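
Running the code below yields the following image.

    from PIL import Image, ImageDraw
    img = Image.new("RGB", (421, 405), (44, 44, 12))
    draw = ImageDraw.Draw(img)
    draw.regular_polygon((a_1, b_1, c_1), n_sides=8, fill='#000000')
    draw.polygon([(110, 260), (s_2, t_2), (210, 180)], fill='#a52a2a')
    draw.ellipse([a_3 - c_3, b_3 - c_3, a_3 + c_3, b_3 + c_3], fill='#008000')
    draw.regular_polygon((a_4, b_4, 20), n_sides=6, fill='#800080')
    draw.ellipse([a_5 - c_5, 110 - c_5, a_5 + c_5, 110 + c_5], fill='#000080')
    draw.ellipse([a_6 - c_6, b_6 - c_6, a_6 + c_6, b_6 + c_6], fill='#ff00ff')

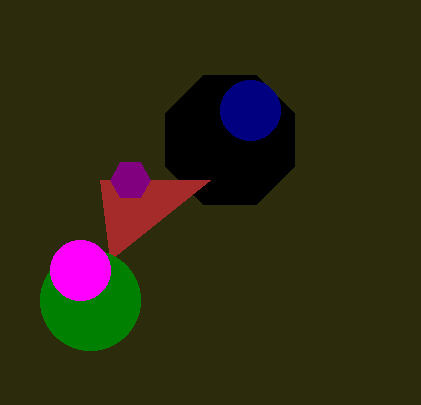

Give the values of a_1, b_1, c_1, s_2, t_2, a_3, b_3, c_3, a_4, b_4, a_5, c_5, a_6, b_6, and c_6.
a_1 = 230; b_1 = 140; c_1 = 70; s_2 = 100; t_2 = 180; a_3 = 90; b_3 = 300; c_3 = 50; a_4 = 130; b_4 = 180; a_5 = 250; c_5 = 30; a_6 = 80; b_6 = 270; c_6 = 30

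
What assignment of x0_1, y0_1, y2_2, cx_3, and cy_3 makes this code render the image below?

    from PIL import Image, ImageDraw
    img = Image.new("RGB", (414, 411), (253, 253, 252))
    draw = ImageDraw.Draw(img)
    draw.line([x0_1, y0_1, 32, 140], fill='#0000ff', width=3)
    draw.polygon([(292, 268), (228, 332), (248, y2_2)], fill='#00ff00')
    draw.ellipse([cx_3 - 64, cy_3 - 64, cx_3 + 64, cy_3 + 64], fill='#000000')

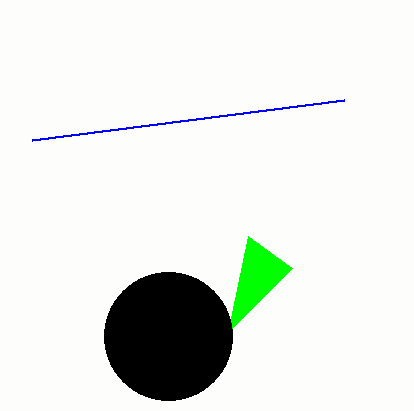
x0_1 = 344; y0_1 = 100; y2_2 = 236; cx_3 = 168; cy_3 = 336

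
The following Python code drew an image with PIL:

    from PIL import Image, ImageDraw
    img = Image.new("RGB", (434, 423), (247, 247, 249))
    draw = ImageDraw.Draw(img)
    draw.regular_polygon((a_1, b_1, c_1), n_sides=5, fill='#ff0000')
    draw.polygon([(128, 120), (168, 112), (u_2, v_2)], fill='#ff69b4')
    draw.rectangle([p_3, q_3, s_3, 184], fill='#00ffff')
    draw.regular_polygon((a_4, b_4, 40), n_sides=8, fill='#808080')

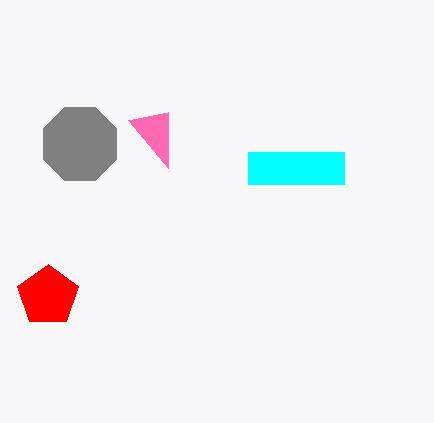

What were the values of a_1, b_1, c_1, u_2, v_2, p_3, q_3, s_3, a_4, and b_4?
a_1 = 48; b_1 = 296; c_1 = 32; u_2 = 168; v_2 = 168; p_3 = 248; q_3 = 152; s_3 = 344; a_4 = 80; b_4 = 144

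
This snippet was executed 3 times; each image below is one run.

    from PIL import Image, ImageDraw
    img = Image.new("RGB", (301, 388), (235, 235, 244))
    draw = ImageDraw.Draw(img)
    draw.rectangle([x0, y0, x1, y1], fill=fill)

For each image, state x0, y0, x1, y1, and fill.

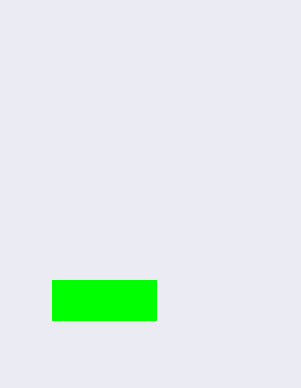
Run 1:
x0 = 52, y0 = 280, x1 = 156, y1 = 320, fill = 'lime'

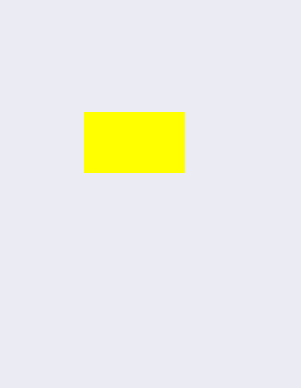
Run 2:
x0 = 84, y0 = 112, x1 = 184, y1 = 172, fill = 'yellow'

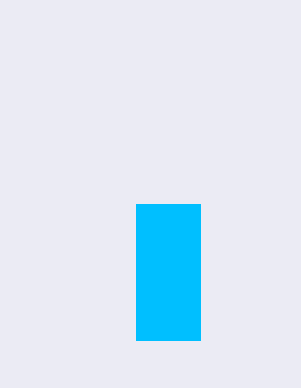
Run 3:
x0 = 136
y0 = 204
x1 = 200
y1 = 340
fill = 'deepskyblue'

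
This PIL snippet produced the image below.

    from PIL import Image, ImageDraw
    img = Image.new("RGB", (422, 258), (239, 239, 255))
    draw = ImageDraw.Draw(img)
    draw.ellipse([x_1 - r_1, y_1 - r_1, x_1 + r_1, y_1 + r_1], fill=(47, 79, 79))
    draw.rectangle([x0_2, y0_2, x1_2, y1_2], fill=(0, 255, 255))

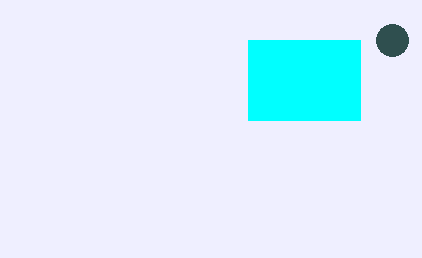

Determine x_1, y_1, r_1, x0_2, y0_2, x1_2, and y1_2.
x_1 = 392
y_1 = 40
r_1 = 16
x0_2 = 248
y0_2 = 40
x1_2 = 360
y1_2 = 120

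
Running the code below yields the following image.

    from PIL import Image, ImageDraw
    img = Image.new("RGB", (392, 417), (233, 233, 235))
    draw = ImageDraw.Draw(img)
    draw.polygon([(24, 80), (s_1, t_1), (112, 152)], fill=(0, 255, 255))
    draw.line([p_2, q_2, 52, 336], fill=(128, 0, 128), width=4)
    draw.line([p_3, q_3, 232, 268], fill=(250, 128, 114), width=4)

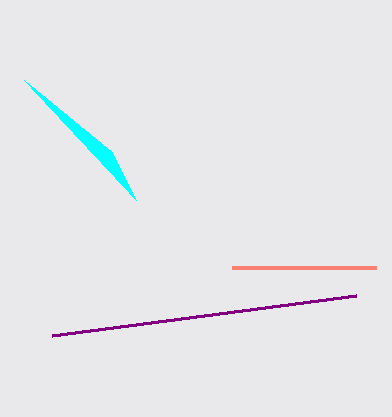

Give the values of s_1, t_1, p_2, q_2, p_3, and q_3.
s_1 = 136, t_1 = 200, p_2 = 356, q_2 = 296, p_3 = 376, q_3 = 268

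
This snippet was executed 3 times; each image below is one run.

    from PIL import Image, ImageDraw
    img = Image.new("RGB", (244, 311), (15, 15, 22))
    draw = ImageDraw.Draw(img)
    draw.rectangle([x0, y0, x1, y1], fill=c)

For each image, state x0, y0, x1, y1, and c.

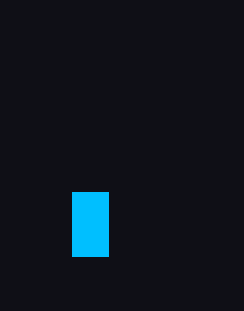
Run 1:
x0 = 72, y0 = 192, x1 = 108, y1 = 256, c = 'deepskyblue'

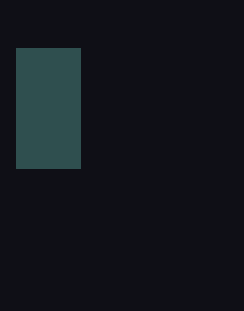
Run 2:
x0 = 16; y0 = 48; x1 = 80; y1 = 168; c = 'darkslategray'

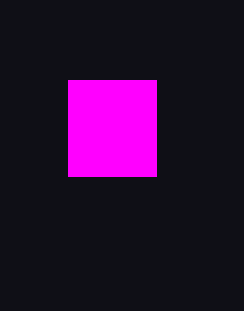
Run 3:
x0 = 68, y0 = 80, x1 = 156, y1 = 176, c = 'magenta'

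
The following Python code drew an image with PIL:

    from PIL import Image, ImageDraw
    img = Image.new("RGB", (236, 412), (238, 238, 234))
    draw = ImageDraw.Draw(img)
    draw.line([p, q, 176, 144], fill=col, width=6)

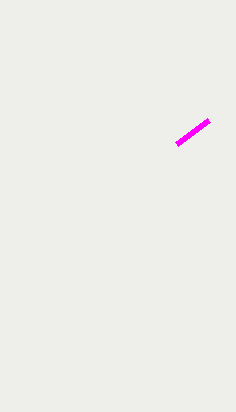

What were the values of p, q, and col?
p = 208
q = 120
col = 'magenta'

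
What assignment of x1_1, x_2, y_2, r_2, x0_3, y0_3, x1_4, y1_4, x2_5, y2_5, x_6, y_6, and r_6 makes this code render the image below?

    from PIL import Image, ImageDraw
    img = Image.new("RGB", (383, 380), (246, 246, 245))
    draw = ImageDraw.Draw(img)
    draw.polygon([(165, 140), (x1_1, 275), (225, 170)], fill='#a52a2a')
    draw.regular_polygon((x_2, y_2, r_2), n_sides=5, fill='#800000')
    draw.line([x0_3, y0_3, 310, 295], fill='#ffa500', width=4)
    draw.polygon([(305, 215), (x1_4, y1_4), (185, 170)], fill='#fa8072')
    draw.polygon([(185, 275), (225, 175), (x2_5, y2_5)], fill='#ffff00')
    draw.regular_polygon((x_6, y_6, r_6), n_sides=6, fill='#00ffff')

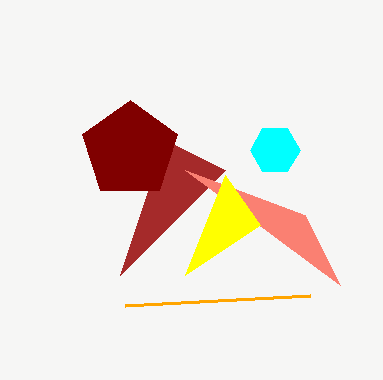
x1_1 = 120; x_2 = 130; y_2 = 150; r_2 = 50; x0_3 = 125; y0_3 = 305; x1_4 = 340; y1_4 = 285; x2_5 = 260; y2_5 = 225; x_6 = 275; y_6 = 150; r_6 = 25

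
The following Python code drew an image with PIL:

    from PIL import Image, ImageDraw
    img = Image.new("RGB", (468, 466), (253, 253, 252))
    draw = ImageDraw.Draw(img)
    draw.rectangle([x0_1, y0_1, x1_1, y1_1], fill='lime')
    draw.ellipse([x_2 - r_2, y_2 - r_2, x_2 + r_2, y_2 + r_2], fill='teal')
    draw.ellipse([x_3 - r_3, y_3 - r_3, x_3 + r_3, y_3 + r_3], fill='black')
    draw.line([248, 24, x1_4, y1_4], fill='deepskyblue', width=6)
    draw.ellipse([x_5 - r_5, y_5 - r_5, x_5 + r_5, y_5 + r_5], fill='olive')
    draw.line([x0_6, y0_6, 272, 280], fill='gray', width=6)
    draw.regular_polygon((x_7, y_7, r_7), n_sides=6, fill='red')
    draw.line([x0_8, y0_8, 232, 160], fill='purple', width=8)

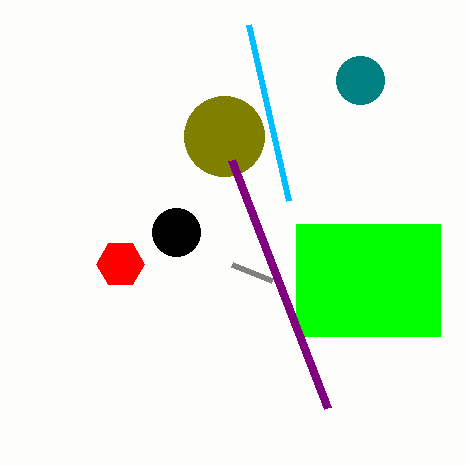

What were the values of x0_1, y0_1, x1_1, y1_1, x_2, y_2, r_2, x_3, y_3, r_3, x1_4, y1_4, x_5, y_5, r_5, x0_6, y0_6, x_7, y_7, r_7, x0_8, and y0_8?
x0_1 = 296, y0_1 = 224, x1_1 = 440, y1_1 = 336, x_2 = 360, y_2 = 80, r_2 = 24, x_3 = 176, y_3 = 232, r_3 = 24, x1_4 = 288, y1_4 = 200, x_5 = 224, y_5 = 136, r_5 = 40, x0_6 = 232, y0_6 = 264, x_7 = 120, y_7 = 264, r_7 = 24, x0_8 = 328, y0_8 = 408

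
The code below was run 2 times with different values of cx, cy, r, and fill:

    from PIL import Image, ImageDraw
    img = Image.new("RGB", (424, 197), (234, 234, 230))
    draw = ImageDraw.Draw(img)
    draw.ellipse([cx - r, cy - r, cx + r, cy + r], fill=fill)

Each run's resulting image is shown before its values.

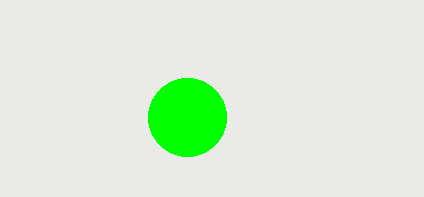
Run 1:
cx = 187, cy = 117, r = 39, fill = 'lime'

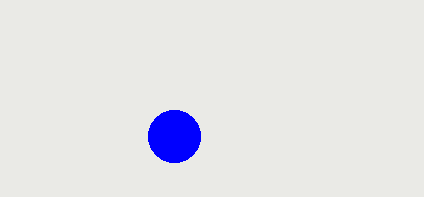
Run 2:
cx = 174; cy = 136; r = 26; fill = 'blue'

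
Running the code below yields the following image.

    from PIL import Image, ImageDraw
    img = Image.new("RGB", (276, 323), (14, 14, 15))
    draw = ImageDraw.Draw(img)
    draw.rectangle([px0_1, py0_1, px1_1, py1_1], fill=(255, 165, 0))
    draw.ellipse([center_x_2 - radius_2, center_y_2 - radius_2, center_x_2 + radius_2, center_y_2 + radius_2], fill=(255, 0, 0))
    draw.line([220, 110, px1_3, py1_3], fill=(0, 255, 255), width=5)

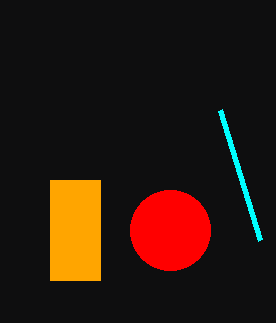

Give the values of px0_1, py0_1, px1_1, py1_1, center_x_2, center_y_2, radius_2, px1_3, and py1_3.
px0_1 = 50, py0_1 = 180, px1_1 = 100, py1_1 = 280, center_x_2 = 170, center_y_2 = 230, radius_2 = 40, px1_3 = 260, py1_3 = 240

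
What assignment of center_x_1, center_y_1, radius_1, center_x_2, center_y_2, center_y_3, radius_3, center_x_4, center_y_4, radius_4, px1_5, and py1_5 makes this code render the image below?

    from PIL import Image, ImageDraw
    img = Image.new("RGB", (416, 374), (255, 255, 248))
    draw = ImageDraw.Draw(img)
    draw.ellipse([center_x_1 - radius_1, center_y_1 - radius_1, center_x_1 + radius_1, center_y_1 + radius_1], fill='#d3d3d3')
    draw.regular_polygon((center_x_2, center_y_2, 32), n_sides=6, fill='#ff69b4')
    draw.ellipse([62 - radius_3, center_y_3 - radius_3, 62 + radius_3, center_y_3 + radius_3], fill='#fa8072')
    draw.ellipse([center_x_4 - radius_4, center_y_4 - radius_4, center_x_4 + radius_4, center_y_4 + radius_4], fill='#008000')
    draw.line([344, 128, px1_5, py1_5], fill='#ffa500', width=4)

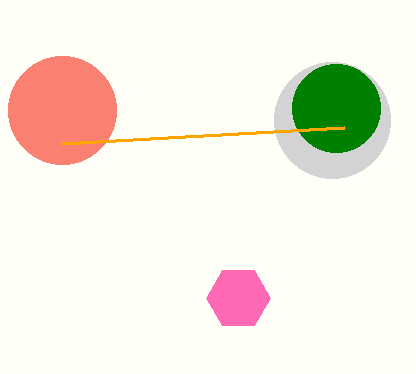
center_x_1 = 332
center_y_1 = 120
radius_1 = 58
center_x_2 = 238
center_y_2 = 298
center_y_3 = 110
radius_3 = 54
center_x_4 = 336
center_y_4 = 108
radius_4 = 44
px1_5 = 62
py1_5 = 144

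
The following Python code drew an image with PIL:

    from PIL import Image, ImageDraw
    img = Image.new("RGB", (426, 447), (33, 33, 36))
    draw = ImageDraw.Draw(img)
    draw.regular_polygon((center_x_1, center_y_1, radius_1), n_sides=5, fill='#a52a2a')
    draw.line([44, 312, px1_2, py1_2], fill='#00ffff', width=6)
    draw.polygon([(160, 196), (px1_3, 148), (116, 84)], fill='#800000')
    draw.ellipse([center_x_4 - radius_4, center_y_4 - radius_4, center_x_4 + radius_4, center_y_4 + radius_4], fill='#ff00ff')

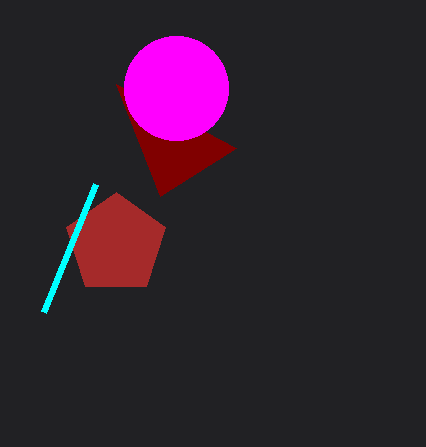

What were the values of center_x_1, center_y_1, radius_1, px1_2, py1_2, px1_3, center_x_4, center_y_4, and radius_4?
center_x_1 = 116; center_y_1 = 244; radius_1 = 52; px1_2 = 96; py1_2 = 184; px1_3 = 236; center_x_4 = 176; center_y_4 = 88; radius_4 = 52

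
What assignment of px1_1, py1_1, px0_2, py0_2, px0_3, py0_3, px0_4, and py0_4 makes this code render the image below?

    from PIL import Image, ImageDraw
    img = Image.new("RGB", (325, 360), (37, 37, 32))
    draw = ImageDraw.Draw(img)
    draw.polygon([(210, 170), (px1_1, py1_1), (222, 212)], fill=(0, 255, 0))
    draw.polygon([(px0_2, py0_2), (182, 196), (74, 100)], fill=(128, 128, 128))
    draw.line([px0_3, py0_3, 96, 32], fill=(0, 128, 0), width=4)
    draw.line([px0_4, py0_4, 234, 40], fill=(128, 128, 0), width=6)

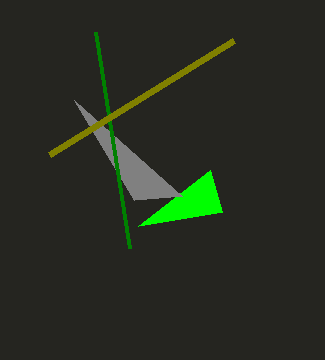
px1_1 = 138
py1_1 = 226
px0_2 = 134
py0_2 = 200
px0_3 = 130
py0_3 = 248
px0_4 = 50
py0_4 = 154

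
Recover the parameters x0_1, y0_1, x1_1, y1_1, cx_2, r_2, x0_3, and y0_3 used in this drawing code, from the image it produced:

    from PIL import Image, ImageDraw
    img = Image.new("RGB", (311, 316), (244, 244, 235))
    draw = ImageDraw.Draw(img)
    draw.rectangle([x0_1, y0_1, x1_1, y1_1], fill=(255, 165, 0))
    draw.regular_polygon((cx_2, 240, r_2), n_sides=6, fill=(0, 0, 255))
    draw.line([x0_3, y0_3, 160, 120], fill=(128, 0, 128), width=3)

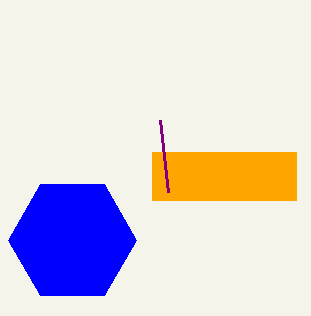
x0_1 = 152
y0_1 = 152
x1_1 = 296
y1_1 = 200
cx_2 = 72
r_2 = 64
x0_3 = 168
y0_3 = 192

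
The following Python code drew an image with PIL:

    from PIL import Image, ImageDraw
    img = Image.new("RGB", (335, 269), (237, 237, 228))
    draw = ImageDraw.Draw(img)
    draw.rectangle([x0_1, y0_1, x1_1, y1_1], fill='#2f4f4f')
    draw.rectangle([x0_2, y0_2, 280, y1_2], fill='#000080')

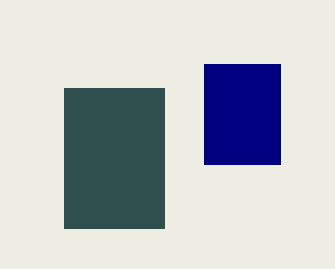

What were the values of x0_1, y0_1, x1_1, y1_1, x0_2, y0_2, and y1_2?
x0_1 = 64; y0_1 = 88; x1_1 = 164; y1_1 = 228; x0_2 = 204; y0_2 = 64; y1_2 = 164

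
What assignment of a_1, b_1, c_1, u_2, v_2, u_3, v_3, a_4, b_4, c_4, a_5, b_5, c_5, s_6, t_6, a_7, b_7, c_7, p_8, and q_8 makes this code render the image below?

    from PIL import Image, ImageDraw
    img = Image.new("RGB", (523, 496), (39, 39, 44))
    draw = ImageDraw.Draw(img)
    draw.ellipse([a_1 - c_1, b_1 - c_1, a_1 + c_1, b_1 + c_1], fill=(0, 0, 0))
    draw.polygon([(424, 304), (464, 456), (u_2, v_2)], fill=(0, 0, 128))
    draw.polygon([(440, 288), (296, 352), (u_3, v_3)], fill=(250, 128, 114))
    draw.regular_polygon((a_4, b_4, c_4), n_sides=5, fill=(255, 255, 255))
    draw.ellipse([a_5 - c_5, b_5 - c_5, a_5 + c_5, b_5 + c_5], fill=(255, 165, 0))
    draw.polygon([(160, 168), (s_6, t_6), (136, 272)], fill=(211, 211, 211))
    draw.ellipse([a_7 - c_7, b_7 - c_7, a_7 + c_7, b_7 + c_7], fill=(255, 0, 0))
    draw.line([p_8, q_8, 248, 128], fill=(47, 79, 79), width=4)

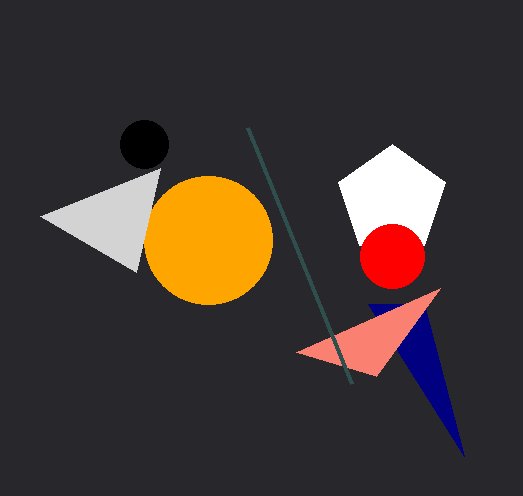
a_1 = 144, b_1 = 144, c_1 = 24, u_2 = 368, v_2 = 304, u_3 = 376, v_3 = 376, a_4 = 392, b_4 = 200, c_4 = 56, a_5 = 208, b_5 = 240, c_5 = 64, s_6 = 40, t_6 = 216, a_7 = 392, b_7 = 256, c_7 = 32, p_8 = 352, q_8 = 384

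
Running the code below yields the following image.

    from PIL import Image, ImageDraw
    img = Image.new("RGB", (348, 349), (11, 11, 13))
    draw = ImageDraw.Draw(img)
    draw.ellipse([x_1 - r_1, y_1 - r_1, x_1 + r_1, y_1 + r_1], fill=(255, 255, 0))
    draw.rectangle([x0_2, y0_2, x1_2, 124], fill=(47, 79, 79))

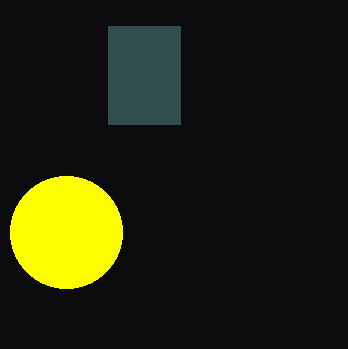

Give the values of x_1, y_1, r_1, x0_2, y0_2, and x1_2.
x_1 = 66; y_1 = 232; r_1 = 56; x0_2 = 108; y0_2 = 26; x1_2 = 180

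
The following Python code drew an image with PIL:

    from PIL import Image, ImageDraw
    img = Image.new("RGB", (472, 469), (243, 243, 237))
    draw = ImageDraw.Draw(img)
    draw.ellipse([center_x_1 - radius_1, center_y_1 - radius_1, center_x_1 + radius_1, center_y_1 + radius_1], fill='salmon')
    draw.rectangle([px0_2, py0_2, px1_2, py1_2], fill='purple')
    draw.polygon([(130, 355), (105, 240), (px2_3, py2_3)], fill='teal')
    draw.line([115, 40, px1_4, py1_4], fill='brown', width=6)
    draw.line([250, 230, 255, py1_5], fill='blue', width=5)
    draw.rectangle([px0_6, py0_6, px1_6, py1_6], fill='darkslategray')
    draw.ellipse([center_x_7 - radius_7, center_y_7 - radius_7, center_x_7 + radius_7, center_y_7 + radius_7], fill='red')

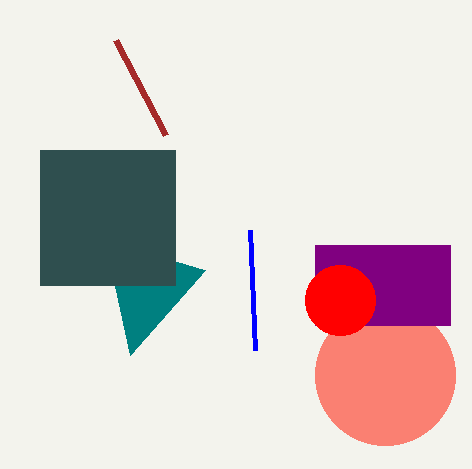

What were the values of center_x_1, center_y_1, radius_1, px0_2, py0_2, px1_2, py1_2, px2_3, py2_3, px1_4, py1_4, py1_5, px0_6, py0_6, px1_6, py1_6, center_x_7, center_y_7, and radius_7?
center_x_1 = 385, center_y_1 = 375, radius_1 = 70, px0_2 = 315, py0_2 = 245, px1_2 = 450, py1_2 = 325, px2_3 = 205, py2_3 = 270, px1_4 = 165, py1_4 = 135, py1_5 = 350, px0_6 = 40, py0_6 = 150, px1_6 = 175, py1_6 = 285, center_x_7 = 340, center_y_7 = 300, radius_7 = 35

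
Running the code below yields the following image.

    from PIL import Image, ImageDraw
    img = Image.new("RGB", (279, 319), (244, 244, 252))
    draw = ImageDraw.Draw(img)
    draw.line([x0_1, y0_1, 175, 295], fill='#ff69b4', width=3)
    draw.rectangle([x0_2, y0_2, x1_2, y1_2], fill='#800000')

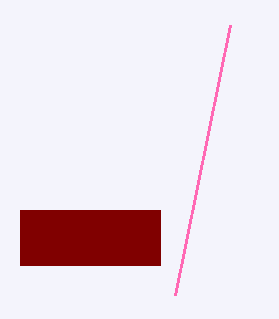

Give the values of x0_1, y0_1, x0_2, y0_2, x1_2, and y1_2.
x0_1 = 230
y0_1 = 25
x0_2 = 20
y0_2 = 210
x1_2 = 160
y1_2 = 265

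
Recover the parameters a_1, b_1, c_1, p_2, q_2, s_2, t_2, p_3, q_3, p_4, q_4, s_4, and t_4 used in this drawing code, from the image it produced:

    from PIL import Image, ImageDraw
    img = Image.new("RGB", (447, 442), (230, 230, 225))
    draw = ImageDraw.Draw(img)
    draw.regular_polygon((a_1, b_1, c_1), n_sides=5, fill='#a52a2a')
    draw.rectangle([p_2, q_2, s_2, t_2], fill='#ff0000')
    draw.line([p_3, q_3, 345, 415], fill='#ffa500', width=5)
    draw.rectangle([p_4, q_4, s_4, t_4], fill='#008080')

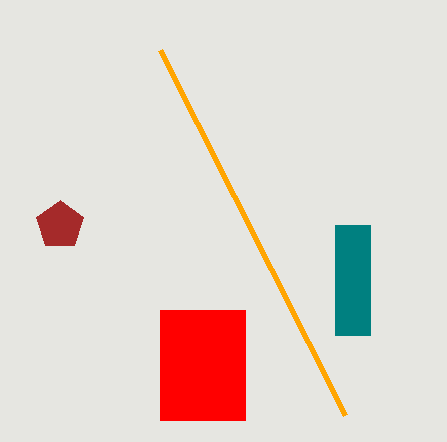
a_1 = 60
b_1 = 225
c_1 = 25
p_2 = 160
q_2 = 310
s_2 = 245
t_2 = 420
p_3 = 160
q_3 = 50
p_4 = 335
q_4 = 225
s_4 = 370
t_4 = 335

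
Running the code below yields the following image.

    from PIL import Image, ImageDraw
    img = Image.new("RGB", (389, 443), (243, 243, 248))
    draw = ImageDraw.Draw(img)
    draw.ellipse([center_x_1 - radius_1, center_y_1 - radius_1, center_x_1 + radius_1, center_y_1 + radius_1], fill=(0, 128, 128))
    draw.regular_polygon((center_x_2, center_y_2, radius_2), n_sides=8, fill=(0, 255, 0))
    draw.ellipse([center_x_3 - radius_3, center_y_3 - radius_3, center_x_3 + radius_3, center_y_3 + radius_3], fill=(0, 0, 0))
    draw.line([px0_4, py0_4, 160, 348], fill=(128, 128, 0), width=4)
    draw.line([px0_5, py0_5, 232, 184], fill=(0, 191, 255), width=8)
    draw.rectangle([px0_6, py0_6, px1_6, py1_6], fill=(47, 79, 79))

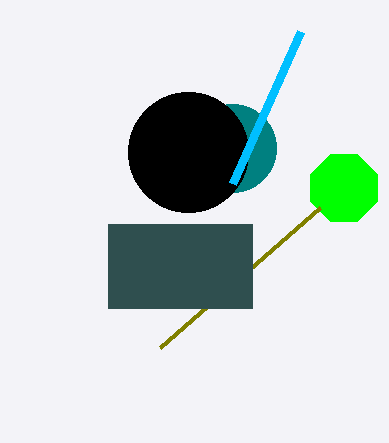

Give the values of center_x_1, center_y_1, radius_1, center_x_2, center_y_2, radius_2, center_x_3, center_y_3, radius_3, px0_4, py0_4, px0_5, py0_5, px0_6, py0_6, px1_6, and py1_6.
center_x_1 = 232
center_y_1 = 148
radius_1 = 44
center_x_2 = 344
center_y_2 = 188
radius_2 = 36
center_x_3 = 188
center_y_3 = 152
radius_3 = 60
px0_4 = 320
py0_4 = 208
px0_5 = 300
py0_5 = 32
px0_6 = 108
py0_6 = 224
px1_6 = 252
py1_6 = 308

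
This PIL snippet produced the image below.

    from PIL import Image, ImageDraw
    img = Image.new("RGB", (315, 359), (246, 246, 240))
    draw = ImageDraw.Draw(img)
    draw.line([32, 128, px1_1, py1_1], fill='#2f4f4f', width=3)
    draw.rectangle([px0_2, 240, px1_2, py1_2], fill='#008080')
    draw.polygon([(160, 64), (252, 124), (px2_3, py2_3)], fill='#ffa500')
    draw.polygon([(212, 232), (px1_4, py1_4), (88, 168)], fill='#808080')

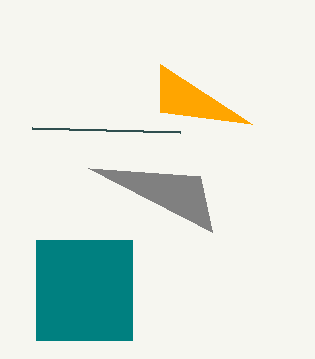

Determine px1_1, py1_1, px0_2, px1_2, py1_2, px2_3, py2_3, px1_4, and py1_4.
px1_1 = 180; py1_1 = 132; px0_2 = 36; px1_2 = 132; py1_2 = 340; px2_3 = 160; py2_3 = 112; px1_4 = 200; py1_4 = 176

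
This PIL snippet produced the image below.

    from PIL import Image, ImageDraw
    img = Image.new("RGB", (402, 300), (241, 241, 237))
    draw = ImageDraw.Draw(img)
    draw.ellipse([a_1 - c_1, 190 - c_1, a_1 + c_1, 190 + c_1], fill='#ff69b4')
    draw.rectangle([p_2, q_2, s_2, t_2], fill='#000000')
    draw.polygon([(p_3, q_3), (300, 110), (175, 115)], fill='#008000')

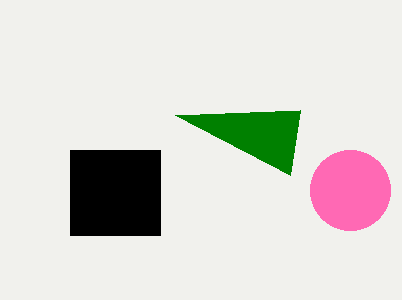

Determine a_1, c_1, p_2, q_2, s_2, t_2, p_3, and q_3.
a_1 = 350
c_1 = 40
p_2 = 70
q_2 = 150
s_2 = 160
t_2 = 235
p_3 = 290
q_3 = 175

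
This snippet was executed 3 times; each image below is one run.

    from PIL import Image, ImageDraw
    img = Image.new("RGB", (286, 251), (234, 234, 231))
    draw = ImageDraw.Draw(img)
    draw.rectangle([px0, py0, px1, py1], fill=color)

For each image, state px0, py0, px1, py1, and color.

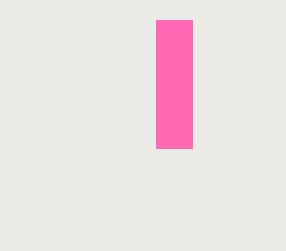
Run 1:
px0 = 156, py0 = 20, px1 = 192, py1 = 148, color = 'hotpink'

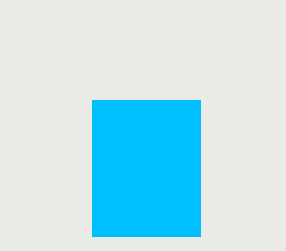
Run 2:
px0 = 92; py0 = 100; px1 = 200; py1 = 236; color = 'deepskyblue'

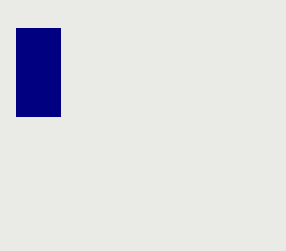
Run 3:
px0 = 16; py0 = 28; px1 = 60; py1 = 116; color = 'navy'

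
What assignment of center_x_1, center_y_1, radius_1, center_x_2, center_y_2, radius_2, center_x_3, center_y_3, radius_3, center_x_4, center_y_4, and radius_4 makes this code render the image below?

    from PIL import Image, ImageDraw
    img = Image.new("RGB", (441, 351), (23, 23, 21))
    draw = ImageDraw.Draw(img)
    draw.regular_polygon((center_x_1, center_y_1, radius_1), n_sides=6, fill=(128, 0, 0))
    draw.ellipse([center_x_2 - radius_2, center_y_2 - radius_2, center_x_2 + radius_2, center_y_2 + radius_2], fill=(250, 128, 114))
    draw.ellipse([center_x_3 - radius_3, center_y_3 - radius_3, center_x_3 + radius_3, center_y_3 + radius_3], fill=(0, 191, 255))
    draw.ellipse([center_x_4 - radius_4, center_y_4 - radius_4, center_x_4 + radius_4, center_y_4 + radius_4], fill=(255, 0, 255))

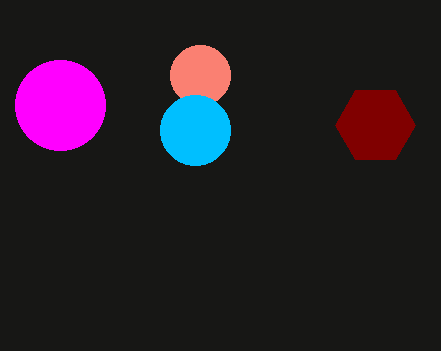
center_x_1 = 375, center_y_1 = 125, radius_1 = 40, center_x_2 = 200, center_y_2 = 75, radius_2 = 30, center_x_3 = 195, center_y_3 = 130, radius_3 = 35, center_x_4 = 60, center_y_4 = 105, radius_4 = 45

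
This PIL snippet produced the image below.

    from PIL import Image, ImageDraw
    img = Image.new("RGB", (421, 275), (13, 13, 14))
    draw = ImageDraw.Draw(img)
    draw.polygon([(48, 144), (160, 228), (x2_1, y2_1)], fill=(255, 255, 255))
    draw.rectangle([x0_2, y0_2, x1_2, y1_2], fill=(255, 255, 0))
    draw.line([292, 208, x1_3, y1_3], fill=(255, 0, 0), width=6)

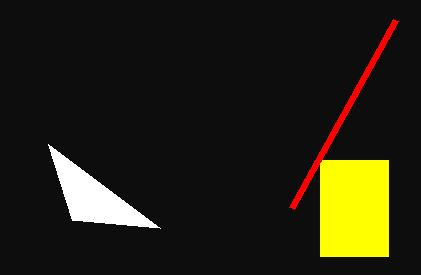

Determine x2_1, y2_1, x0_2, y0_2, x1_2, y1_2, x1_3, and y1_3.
x2_1 = 72, y2_1 = 220, x0_2 = 320, y0_2 = 160, x1_2 = 388, y1_2 = 256, x1_3 = 396, y1_3 = 20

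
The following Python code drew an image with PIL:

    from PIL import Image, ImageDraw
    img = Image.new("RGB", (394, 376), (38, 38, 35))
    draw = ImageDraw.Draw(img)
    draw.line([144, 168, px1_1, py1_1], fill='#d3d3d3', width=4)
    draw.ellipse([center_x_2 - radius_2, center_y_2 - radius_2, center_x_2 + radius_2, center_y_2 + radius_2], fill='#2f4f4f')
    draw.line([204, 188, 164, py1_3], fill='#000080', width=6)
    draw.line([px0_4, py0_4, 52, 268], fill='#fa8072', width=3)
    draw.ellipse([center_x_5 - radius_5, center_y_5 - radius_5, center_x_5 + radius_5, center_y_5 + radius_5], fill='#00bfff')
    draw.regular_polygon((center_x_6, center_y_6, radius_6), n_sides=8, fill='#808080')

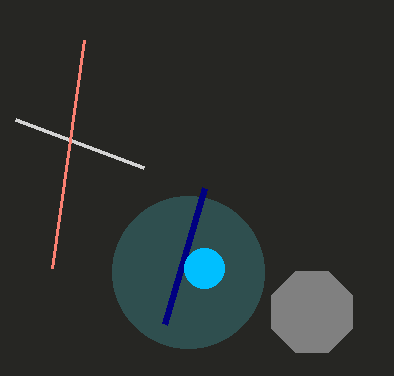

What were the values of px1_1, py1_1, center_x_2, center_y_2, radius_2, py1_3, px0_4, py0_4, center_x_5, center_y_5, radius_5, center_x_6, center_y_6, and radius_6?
px1_1 = 16
py1_1 = 120
center_x_2 = 188
center_y_2 = 272
radius_2 = 76
py1_3 = 324
px0_4 = 84
py0_4 = 40
center_x_5 = 204
center_y_5 = 268
radius_5 = 20
center_x_6 = 312
center_y_6 = 312
radius_6 = 44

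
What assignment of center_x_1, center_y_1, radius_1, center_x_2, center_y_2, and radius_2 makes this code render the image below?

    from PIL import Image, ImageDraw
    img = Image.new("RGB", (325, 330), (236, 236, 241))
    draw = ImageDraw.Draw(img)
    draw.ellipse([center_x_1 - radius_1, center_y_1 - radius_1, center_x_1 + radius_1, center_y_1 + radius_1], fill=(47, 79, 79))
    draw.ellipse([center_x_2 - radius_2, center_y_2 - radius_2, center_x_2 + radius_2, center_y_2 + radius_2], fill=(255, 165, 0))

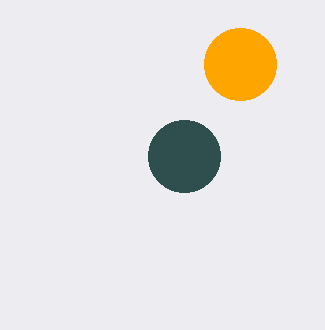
center_x_1 = 184; center_y_1 = 156; radius_1 = 36; center_x_2 = 240; center_y_2 = 64; radius_2 = 36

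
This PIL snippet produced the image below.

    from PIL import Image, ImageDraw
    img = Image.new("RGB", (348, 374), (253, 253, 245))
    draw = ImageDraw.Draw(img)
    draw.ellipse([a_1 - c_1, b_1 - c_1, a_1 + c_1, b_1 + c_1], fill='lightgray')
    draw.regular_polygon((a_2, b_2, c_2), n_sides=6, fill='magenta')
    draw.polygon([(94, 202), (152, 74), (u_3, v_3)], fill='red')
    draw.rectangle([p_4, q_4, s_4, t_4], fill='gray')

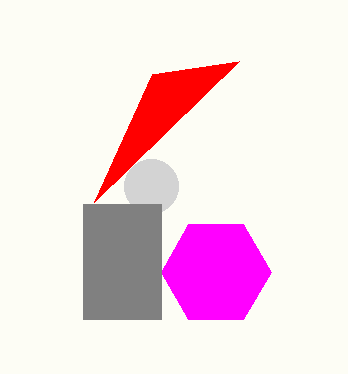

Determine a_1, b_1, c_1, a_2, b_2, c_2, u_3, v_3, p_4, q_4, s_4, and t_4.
a_1 = 151, b_1 = 186, c_1 = 27, a_2 = 216, b_2 = 272, c_2 = 55, u_3 = 239, v_3 = 61, p_4 = 83, q_4 = 204, s_4 = 161, t_4 = 319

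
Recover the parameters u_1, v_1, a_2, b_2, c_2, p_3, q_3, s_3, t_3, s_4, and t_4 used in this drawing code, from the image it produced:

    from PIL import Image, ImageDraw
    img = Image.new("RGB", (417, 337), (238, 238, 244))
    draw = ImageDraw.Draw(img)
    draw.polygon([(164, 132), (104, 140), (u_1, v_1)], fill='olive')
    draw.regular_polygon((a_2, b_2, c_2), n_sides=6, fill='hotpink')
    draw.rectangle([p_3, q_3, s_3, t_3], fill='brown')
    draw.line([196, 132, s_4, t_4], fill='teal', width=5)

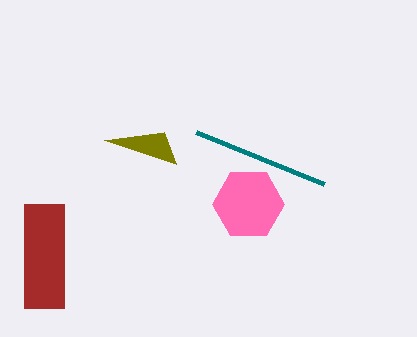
u_1 = 176, v_1 = 164, a_2 = 248, b_2 = 204, c_2 = 36, p_3 = 24, q_3 = 204, s_3 = 64, t_3 = 308, s_4 = 324, t_4 = 184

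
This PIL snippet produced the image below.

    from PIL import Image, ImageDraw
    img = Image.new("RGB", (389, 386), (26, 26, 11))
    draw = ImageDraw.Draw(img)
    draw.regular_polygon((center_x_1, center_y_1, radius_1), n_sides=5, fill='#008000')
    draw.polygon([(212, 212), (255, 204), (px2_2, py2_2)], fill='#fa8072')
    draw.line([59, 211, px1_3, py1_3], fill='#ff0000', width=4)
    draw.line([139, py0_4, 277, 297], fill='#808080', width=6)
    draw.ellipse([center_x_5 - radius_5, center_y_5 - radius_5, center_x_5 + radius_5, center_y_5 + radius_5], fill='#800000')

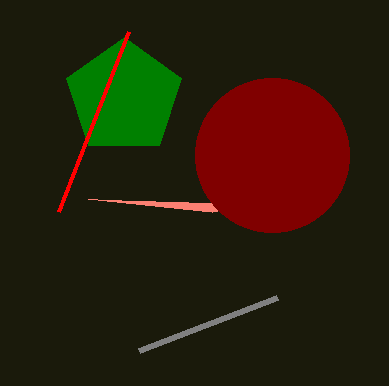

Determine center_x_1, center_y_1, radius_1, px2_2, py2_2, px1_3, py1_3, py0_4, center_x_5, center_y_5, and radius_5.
center_x_1 = 124; center_y_1 = 97; radius_1 = 60; px2_2 = 88; py2_2 = 199; px1_3 = 129; py1_3 = 31; py0_4 = 350; center_x_5 = 272; center_y_5 = 155; radius_5 = 77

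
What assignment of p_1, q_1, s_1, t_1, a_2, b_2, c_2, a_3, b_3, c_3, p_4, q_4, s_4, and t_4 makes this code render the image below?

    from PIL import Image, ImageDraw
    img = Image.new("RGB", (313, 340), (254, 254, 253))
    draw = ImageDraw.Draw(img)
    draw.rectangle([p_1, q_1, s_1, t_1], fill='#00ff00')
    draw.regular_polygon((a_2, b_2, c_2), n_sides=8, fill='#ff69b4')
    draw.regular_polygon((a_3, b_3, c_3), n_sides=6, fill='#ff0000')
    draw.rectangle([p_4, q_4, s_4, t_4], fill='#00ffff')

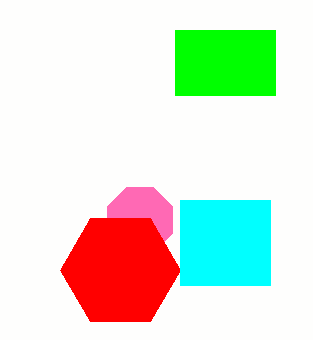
p_1 = 175; q_1 = 30; s_1 = 275; t_1 = 95; a_2 = 140; b_2 = 220; c_2 = 35; a_3 = 120; b_3 = 270; c_3 = 60; p_4 = 180; q_4 = 200; s_4 = 270; t_4 = 285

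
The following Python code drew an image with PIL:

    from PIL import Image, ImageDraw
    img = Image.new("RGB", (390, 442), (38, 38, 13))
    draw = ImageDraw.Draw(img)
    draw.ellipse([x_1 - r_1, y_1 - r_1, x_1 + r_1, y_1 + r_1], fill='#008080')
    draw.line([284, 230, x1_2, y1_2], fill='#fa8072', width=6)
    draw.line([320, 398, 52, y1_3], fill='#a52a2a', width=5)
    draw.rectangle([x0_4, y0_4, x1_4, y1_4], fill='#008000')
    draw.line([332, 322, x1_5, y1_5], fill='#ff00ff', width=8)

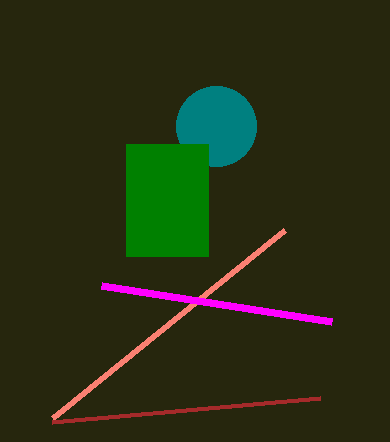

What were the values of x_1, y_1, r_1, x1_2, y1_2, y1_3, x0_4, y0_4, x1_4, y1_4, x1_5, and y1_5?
x_1 = 216
y_1 = 126
r_1 = 40
x1_2 = 52
y1_2 = 418
y1_3 = 422
x0_4 = 126
y0_4 = 144
x1_4 = 208
y1_4 = 256
x1_5 = 102
y1_5 = 286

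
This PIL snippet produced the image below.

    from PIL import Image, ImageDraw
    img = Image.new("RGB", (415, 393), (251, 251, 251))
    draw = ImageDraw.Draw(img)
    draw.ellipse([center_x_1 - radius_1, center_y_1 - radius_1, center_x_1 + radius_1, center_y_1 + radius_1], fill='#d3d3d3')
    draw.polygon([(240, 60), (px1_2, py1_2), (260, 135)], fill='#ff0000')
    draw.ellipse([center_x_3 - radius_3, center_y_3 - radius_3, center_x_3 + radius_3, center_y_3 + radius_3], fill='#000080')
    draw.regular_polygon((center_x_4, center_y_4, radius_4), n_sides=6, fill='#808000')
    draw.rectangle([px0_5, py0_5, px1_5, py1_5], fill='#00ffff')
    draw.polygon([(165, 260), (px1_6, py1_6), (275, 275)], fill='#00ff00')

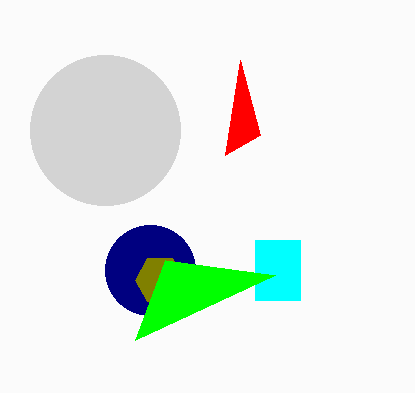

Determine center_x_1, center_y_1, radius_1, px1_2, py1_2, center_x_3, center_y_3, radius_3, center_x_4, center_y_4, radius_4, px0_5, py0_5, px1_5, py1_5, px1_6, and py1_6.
center_x_1 = 105
center_y_1 = 130
radius_1 = 75
px1_2 = 225
py1_2 = 155
center_x_3 = 150
center_y_3 = 270
radius_3 = 45
center_x_4 = 160
center_y_4 = 280
radius_4 = 25
px0_5 = 255
py0_5 = 240
px1_5 = 300
py1_5 = 300
px1_6 = 135
py1_6 = 340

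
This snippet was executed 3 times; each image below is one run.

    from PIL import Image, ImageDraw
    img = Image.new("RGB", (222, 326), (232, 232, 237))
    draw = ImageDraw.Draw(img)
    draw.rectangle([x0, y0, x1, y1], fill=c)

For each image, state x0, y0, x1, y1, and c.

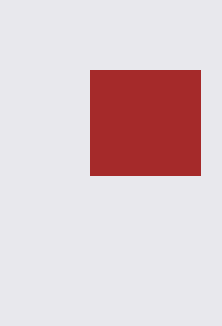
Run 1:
x0 = 90
y0 = 70
x1 = 200
y1 = 175
c = 'brown'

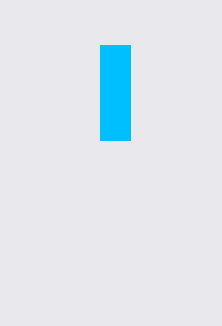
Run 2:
x0 = 100; y0 = 45; x1 = 130; y1 = 140; c = 'deepskyblue'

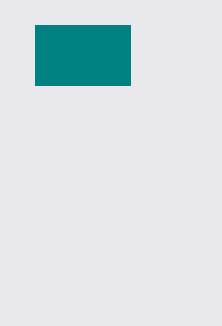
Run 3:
x0 = 35, y0 = 25, x1 = 130, y1 = 85, c = 'teal'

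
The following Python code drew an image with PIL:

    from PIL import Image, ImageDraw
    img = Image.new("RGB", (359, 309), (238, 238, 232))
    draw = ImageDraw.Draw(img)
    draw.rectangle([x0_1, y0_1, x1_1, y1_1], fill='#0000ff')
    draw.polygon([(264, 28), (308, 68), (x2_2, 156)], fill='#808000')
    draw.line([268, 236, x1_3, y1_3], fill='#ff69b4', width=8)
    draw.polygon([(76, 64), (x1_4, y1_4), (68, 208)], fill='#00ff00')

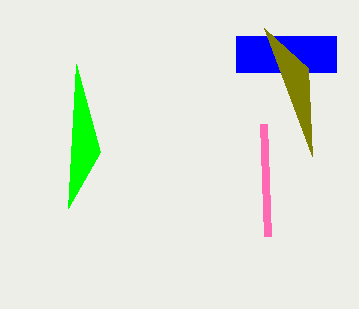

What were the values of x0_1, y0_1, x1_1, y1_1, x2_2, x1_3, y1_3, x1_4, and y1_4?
x0_1 = 236; y0_1 = 36; x1_1 = 336; y1_1 = 72; x2_2 = 312; x1_3 = 264; y1_3 = 124; x1_4 = 100; y1_4 = 152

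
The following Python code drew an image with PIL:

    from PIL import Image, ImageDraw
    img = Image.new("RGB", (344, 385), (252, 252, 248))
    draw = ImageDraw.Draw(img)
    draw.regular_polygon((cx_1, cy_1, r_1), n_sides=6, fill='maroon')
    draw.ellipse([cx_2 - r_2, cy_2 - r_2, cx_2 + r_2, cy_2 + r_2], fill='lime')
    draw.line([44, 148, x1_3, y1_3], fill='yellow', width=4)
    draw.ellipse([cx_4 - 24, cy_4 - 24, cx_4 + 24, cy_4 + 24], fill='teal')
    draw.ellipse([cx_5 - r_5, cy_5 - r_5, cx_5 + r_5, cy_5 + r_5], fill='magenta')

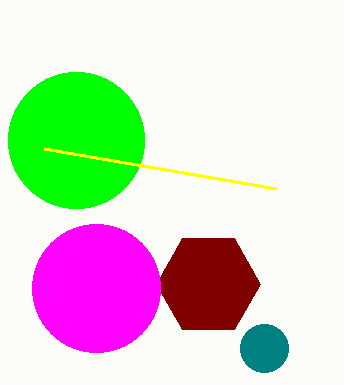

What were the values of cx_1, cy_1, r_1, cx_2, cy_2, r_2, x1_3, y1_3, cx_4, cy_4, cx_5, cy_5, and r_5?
cx_1 = 208
cy_1 = 284
r_1 = 52
cx_2 = 76
cy_2 = 140
r_2 = 68
x1_3 = 276
y1_3 = 188
cx_4 = 264
cy_4 = 348
cx_5 = 96
cy_5 = 288
r_5 = 64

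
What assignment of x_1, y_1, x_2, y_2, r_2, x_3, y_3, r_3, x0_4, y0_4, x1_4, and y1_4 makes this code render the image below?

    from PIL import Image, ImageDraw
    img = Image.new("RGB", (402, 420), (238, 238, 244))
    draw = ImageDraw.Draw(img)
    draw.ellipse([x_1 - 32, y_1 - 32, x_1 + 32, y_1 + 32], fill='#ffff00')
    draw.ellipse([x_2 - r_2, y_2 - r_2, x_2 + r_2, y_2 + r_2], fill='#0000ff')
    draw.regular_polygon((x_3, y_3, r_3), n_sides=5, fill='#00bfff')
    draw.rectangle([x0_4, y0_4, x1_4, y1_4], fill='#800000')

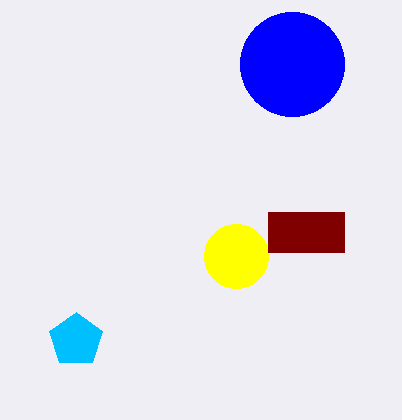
x_1 = 236; y_1 = 256; x_2 = 292; y_2 = 64; r_2 = 52; x_3 = 76; y_3 = 340; r_3 = 28; x0_4 = 268; y0_4 = 212; x1_4 = 344; y1_4 = 252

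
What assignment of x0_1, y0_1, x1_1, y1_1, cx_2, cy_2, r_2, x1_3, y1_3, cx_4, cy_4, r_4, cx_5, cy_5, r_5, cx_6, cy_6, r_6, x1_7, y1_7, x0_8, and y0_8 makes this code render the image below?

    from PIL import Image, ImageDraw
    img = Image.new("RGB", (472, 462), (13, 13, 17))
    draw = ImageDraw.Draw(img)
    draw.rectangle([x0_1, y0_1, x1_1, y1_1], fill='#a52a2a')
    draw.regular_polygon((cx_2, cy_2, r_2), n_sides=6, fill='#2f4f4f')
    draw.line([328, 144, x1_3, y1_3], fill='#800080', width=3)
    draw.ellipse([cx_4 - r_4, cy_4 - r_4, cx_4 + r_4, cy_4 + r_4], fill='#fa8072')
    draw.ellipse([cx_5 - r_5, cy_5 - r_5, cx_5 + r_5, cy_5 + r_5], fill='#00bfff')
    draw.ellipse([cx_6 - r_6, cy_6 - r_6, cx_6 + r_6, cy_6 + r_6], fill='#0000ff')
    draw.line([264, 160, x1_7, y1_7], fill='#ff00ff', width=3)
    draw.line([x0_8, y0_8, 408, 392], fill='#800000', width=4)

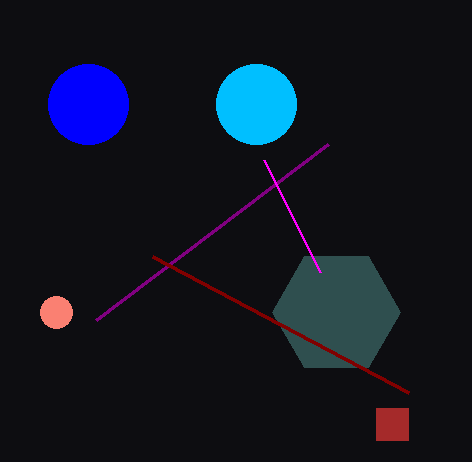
x0_1 = 376, y0_1 = 408, x1_1 = 408, y1_1 = 440, cx_2 = 336, cy_2 = 312, r_2 = 64, x1_3 = 96, y1_3 = 320, cx_4 = 56, cy_4 = 312, r_4 = 16, cx_5 = 256, cy_5 = 104, r_5 = 40, cx_6 = 88, cy_6 = 104, r_6 = 40, x1_7 = 320, y1_7 = 272, x0_8 = 152, y0_8 = 256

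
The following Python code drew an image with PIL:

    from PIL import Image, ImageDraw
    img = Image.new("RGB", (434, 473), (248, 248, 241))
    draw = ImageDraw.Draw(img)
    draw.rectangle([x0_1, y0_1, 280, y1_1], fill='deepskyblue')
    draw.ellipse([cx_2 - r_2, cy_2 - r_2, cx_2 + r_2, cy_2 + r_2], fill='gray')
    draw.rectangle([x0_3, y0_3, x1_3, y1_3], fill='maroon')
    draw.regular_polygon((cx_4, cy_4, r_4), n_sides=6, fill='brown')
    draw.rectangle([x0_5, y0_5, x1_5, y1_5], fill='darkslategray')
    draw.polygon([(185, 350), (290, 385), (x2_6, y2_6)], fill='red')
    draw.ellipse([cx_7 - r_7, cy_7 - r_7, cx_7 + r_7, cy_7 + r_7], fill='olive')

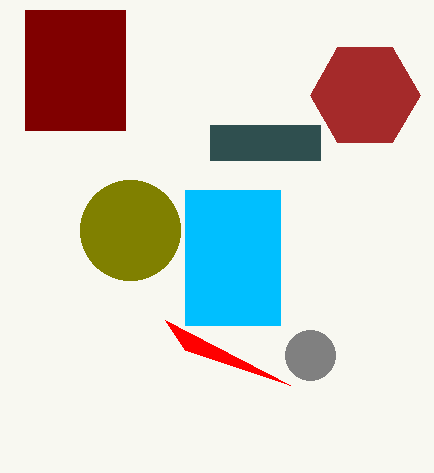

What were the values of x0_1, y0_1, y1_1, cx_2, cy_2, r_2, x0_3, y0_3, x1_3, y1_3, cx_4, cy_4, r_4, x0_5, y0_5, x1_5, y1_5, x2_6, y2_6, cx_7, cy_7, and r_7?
x0_1 = 185; y0_1 = 190; y1_1 = 325; cx_2 = 310; cy_2 = 355; r_2 = 25; x0_3 = 25; y0_3 = 10; x1_3 = 125; y1_3 = 130; cx_4 = 365; cy_4 = 95; r_4 = 55; x0_5 = 210; y0_5 = 125; x1_5 = 320; y1_5 = 160; x2_6 = 165; y2_6 = 320; cx_7 = 130; cy_7 = 230; r_7 = 50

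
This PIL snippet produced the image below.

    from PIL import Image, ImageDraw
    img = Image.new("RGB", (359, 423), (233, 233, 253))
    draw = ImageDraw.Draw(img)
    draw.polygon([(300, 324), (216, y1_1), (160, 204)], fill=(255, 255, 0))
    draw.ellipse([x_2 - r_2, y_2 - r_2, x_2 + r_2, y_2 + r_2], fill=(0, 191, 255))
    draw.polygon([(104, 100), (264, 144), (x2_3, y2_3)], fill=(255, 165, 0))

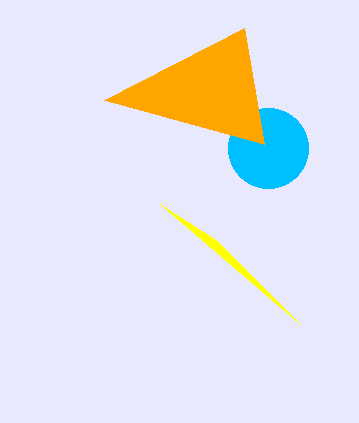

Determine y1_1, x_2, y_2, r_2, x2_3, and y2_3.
y1_1 = 240; x_2 = 268; y_2 = 148; r_2 = 40; x2_3 = 244; y2_3 = 28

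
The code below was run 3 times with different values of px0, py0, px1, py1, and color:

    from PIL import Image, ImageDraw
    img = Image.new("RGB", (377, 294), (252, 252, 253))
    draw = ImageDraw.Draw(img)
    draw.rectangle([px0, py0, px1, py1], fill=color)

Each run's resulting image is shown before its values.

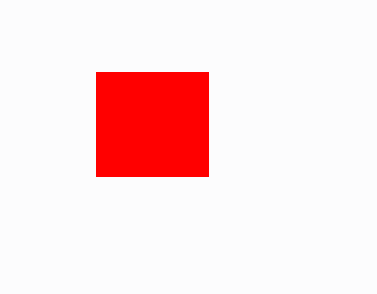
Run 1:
px0 = 96; py0 = 72; px1 = 208; py1 = 176; color = 'red'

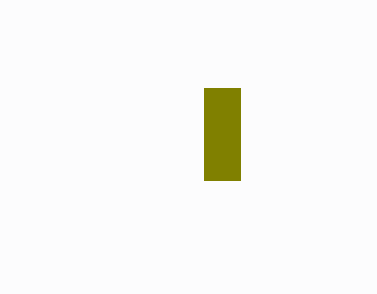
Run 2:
px0 = 204
py0 = 88
px1 = 240
py1 = 180
color = 'olive'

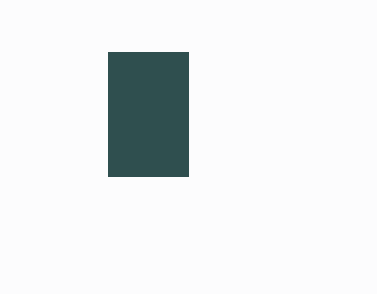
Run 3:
px0 = 108, py0 = 52, px1 = 188, py1 = 176, color = 'darkslategray'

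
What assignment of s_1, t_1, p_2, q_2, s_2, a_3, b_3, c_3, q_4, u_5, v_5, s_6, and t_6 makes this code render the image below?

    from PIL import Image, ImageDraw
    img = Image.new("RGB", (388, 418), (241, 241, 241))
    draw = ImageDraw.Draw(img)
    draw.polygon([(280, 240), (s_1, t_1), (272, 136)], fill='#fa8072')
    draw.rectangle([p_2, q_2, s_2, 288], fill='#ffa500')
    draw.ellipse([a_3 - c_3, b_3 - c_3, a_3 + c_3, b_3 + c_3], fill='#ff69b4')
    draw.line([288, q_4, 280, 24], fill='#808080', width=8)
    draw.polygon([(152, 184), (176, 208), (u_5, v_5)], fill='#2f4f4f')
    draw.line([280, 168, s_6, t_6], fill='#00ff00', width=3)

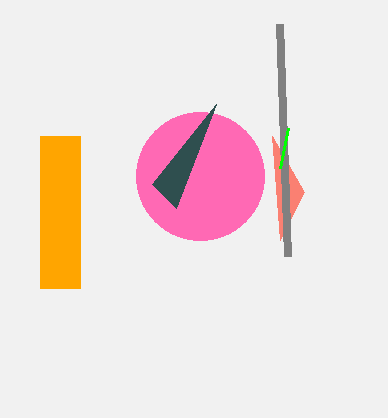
s_1 = 304, t_1 = 192, p_2 = 40, q_2 = 136, s_2 = 80, a_3 = 200, b_3 = 176, c_3 = 64, q_4 = 256, u_5 = 216, v_5 = 104, s_6 = 288, t_6 = 128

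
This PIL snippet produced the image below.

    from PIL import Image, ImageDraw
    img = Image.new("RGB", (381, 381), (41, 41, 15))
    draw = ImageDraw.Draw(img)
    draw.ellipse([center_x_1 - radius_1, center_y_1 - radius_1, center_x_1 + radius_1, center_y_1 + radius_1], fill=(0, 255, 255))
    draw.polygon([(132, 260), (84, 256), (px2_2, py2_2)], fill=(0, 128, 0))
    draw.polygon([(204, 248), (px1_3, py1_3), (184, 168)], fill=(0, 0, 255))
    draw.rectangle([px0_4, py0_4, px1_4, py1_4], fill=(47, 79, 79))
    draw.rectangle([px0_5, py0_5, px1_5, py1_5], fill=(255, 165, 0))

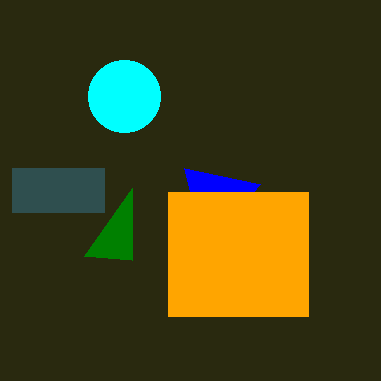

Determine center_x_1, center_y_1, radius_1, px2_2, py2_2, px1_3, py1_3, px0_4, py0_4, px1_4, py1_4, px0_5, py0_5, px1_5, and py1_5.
center_x_1 = 124, center_y_1 = 96, radius_1 = 36, px2_2 = 132, py2_2 = 188, px1_3 = 260, py1_3 = 184, px0_4 = 12, py0_4 = 168, px1_4 = 104, py1_4 = 212, px0_5 = 168, py0_5 = 192, px1_5 = 308, py1_5 = 316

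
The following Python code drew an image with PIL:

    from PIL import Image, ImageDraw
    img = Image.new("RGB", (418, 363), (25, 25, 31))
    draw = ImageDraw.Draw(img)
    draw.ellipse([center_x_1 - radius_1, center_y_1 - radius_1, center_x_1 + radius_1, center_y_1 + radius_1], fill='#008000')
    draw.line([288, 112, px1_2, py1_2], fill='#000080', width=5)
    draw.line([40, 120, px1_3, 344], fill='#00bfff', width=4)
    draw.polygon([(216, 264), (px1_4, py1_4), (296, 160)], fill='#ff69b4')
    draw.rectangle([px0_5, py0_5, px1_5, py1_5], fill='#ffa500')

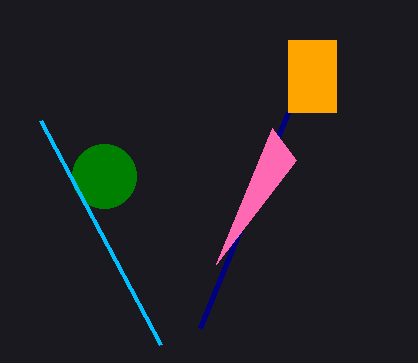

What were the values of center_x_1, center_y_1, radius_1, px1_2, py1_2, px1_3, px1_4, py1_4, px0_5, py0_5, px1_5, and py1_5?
center_x_1 = 104
center_y_1 = 176
radius_1 = 32
px1_2 = 200
py1_2 = 328
px1_3 = 160
px1_4 = 272
py1_4 = 128
px0_5 = 288
py0_5 = 40
px1_5 = 336
py1_5 = 112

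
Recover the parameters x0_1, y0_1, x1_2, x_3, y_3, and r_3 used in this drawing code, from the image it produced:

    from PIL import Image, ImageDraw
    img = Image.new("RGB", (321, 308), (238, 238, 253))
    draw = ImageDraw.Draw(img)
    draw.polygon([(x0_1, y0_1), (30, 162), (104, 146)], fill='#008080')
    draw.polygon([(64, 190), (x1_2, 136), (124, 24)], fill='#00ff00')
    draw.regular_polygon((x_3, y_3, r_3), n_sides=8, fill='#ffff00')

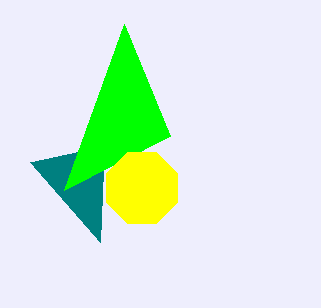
x0_1 = 100; y0_1 = 242; x1_2 = 170; x_3 = 142; y_3 = 188; r_3 = 38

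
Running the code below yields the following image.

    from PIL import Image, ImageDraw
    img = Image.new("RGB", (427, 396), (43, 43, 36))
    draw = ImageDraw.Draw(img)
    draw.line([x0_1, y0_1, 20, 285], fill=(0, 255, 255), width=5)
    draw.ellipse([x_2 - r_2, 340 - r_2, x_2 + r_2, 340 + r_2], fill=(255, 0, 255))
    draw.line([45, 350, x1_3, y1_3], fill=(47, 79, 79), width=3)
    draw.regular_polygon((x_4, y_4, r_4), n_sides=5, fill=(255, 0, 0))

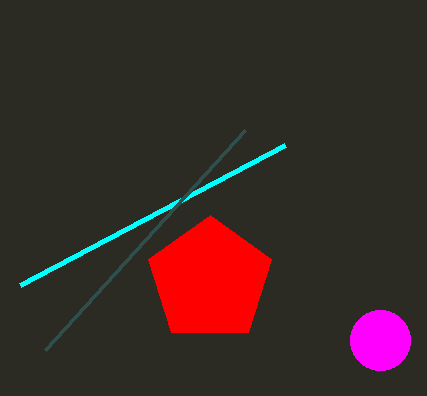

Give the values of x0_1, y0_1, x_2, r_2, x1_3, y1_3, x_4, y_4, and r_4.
x0_1 = 285
y0_1 = 145
x_2 = 380
r_2 = 30
x1_3 = 245
y1_3 = 130
x_4 = 210
y_4 = 280
r_4 = 65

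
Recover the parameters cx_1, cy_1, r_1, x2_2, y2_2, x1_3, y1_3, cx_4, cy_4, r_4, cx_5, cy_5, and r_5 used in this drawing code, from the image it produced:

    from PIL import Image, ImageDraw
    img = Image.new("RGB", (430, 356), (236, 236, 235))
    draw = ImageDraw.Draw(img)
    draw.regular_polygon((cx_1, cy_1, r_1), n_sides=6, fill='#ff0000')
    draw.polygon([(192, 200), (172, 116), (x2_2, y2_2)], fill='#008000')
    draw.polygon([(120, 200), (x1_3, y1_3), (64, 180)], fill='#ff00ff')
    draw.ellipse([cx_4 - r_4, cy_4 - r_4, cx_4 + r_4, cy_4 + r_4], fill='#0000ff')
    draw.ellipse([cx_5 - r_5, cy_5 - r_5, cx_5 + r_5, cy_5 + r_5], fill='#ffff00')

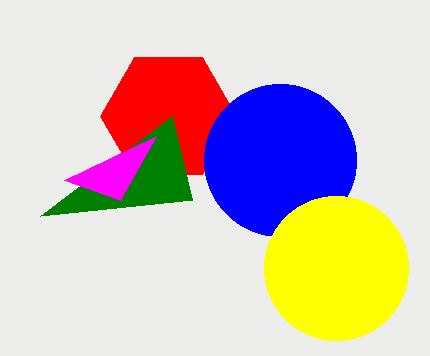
cx_1 = 168; cy_1 = 116; r_1 = 68; x2_2 = 40; y2_2 = 216; x1_3 = 156; y1_3 = 136; cx_4 = 280; cy_4 = 160; r_4 = 76; cx_5 = 336; cy_5 = 268; r_5 = 72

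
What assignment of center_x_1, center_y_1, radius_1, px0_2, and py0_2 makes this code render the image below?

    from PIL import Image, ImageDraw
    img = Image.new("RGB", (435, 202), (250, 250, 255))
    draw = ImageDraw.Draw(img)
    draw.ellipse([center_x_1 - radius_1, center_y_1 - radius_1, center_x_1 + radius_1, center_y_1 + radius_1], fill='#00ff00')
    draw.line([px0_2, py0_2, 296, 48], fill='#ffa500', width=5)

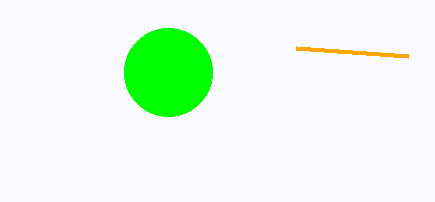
center_x_1 = 168, center_y_1 = 72, radius_1 = 44, px0_2 = 408, py0_2 = 56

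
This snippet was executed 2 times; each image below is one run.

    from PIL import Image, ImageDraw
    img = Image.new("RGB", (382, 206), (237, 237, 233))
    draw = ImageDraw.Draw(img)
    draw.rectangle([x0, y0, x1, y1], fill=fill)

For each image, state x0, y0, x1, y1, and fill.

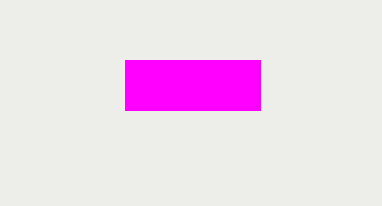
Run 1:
x0 = 125, y0 = 60, x1 = 260, y1 = 110, fill = 'magenta'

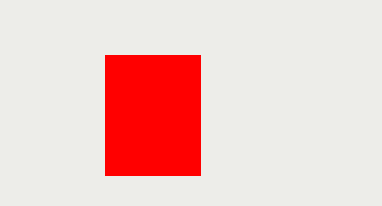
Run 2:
x0 = 105; y0 = 55; x1 = 200; y1 = 175; fill = 'red'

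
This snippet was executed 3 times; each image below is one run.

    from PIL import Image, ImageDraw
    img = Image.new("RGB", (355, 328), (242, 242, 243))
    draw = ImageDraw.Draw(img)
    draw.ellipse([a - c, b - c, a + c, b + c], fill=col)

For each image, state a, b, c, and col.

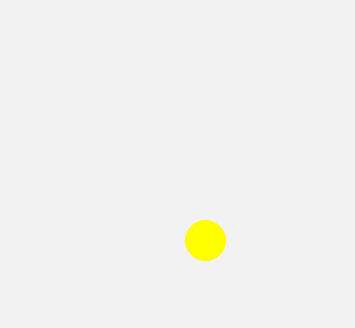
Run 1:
a = 205
b = 240
c = 20
col = 'yellow'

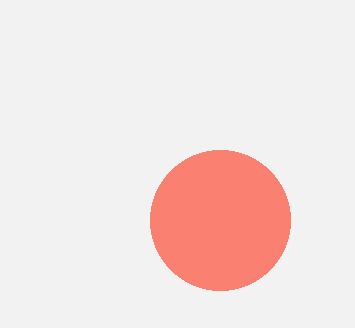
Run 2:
a = 220; b = 220; c = 70; col = 'salmon'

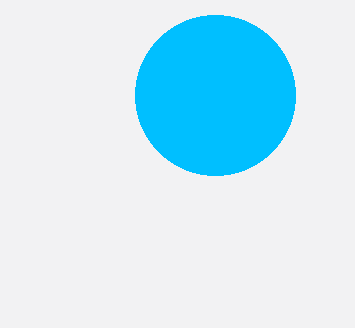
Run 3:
a = 215; b = 95; c = 80; col = 'deepskyblue'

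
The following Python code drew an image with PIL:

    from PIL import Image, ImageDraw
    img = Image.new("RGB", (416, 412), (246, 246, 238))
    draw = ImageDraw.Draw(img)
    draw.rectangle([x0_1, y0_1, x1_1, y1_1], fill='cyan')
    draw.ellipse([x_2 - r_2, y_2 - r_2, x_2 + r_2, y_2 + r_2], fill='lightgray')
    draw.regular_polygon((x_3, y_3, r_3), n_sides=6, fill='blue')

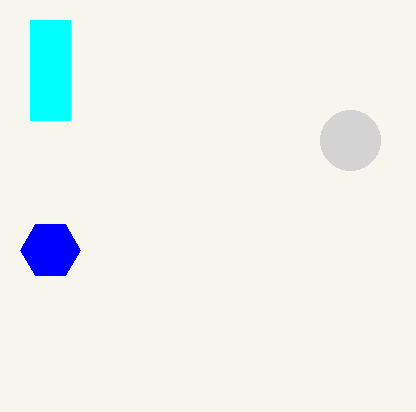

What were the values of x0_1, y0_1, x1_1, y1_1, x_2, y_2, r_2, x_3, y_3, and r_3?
x0_1 = 30
y0_1 = 20
x1_1 = 70
y1_1 = 120
x_2 = 350
y_2 = 140
r_2 = 30
x_3 = 50
y_3 = 250
r_3 = 30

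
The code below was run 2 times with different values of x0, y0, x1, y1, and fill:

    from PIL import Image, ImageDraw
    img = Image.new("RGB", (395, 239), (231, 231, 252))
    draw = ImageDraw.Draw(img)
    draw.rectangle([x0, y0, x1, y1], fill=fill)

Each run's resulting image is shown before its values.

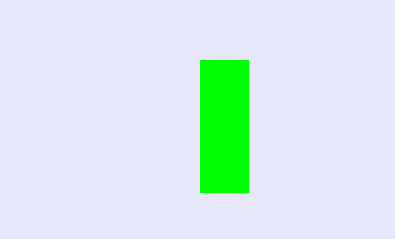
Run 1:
x0 = 200; y0 = 60; x1 = 248; y1 = 192; fill = 'lime'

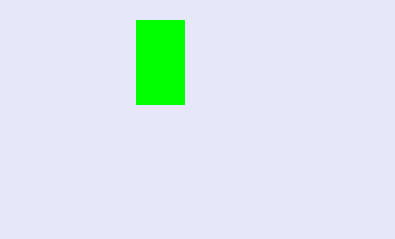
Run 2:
x0 = 136
y0 = 20
x1 = 184
y1 = 104
fill = 'lime'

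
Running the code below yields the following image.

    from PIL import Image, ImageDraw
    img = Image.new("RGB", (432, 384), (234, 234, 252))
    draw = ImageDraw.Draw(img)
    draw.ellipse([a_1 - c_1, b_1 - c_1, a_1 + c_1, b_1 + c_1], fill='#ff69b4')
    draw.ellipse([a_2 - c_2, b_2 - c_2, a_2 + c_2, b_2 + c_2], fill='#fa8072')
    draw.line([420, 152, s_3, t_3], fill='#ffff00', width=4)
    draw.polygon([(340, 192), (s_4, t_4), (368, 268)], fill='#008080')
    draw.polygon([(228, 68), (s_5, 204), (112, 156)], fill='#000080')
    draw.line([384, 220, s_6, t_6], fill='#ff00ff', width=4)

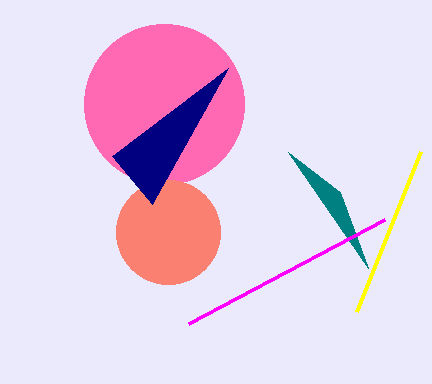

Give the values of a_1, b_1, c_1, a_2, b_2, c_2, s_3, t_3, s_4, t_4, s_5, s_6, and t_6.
a_1 = 164
b_1 = 104
c_1 = 80
a_2 = 168
b_2 = 232
c_2 = 52
s_3 = 356
t_3 = 312
s_4 = 288
t_4 = 152
s_5 = 152
s_6 = 188
t_6 = 324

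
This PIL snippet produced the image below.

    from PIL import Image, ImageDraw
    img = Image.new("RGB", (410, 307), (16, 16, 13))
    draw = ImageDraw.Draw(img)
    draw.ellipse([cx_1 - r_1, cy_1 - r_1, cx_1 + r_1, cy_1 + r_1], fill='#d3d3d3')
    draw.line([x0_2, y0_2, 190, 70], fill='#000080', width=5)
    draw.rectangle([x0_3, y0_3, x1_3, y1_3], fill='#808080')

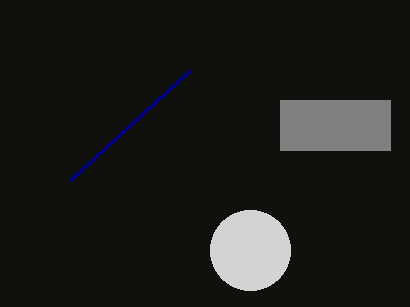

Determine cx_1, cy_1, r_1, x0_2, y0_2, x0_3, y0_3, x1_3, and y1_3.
cx_1 = 250
cy_1 = 250
r_1 = 40
x0_2 = 70
y0_2 = 180
x0_3 = 280
y0_3 = 100
x1_3 = 390
y1_3 = 150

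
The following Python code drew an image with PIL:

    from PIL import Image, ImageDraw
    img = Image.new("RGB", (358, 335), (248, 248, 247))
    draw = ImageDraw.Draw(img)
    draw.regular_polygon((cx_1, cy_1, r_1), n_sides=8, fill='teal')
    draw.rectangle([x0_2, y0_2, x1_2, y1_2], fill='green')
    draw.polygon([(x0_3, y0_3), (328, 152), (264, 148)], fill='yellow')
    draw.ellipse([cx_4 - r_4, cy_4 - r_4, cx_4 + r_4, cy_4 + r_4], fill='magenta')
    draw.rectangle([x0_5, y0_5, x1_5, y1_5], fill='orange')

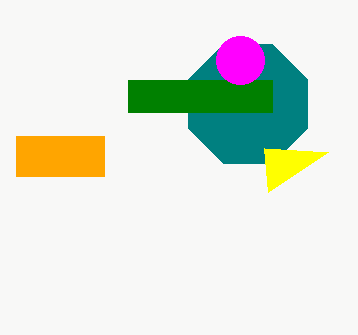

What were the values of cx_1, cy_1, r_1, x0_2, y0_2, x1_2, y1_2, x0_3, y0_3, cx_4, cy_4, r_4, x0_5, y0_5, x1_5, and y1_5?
cx_1 = 248; cy_1 = 104; r_1 = 64; x0_2 = 128; y0_2 = 80; x1_2 = 272; y1_2 = 112; x0_3 = 268; y0_3 = 192; cx_4 = 240; cy_4 = 60; r_4 = 24; x0_5 = 16; y0_5 = 136; x1_5 = 104; y1_5 = 176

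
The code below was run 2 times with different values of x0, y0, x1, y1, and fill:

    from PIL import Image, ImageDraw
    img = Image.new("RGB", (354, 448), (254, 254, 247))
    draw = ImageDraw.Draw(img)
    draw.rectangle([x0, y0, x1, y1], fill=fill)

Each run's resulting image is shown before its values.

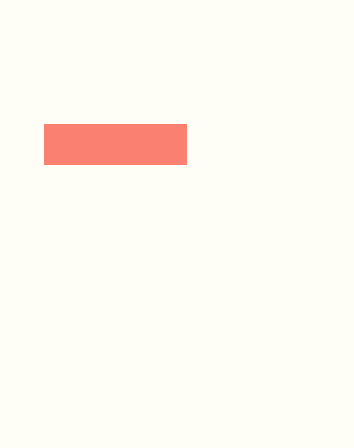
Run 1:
x0 = 44, y0 = 124, x1 = 186, y1 = 164, fill = 'salmon'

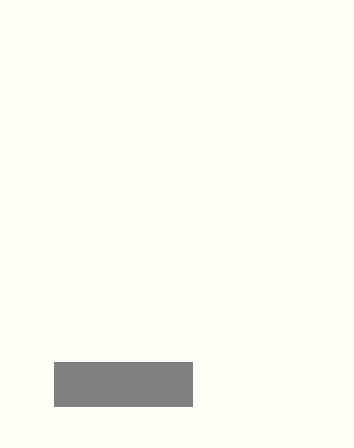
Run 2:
x0 = 54, y0 = 362, x1 = 192, y1 = 406, fill = 'gray'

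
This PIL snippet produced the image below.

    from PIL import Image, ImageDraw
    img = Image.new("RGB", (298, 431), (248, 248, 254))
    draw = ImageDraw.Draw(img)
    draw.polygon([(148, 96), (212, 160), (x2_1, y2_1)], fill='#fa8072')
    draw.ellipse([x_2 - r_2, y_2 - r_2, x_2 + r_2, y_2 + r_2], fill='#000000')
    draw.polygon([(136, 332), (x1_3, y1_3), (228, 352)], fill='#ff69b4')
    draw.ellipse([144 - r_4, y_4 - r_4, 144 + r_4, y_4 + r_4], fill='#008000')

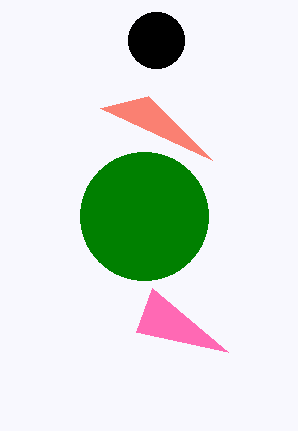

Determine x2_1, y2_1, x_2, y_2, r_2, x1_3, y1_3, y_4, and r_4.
x2_1 = 100, y2_1 = 108, x_2 = 156, y_2 = 40, r_2 = 28, x1_3 = 152, y1_3 = 288, y_4 = 216, r_4 = 64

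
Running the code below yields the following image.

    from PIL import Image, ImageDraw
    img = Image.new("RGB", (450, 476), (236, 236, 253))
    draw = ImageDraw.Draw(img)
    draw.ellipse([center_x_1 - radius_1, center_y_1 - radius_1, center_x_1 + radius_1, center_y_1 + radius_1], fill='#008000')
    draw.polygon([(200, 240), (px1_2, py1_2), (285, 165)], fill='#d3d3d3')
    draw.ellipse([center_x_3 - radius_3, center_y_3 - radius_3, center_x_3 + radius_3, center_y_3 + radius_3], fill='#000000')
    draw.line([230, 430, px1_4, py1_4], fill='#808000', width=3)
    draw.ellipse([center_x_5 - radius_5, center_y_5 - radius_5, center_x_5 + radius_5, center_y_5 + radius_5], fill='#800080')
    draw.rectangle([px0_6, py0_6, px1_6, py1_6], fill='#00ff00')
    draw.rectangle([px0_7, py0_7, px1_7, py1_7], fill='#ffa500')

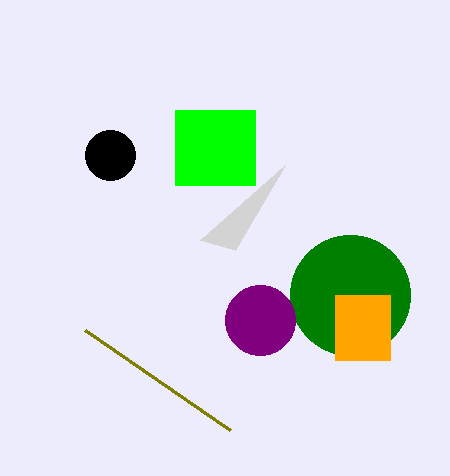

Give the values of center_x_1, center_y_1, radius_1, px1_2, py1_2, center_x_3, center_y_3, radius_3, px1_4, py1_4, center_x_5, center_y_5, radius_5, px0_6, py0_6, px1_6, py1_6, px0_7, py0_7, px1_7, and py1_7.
center_x_1 = 350; center_y_1 = 295; radius_1 = 60; px1_2 = 235; py1_2 = 250; center_x_3 = 110; center_y_3 = 155; radius_3 = 25; px1_4 = 85; py1_4 = 330; center_x_5 = 260; center_y_5 = 320; radius_5 = 35; px0_6 = 175; py0_6 = 110; px1_6 = 255; py1_6 = 185; px0_7 = 335; py0_7 = 295; px1_7 = 390; py1_7 = 360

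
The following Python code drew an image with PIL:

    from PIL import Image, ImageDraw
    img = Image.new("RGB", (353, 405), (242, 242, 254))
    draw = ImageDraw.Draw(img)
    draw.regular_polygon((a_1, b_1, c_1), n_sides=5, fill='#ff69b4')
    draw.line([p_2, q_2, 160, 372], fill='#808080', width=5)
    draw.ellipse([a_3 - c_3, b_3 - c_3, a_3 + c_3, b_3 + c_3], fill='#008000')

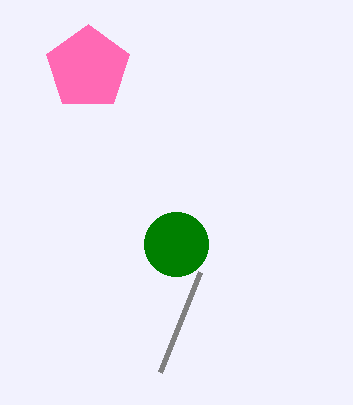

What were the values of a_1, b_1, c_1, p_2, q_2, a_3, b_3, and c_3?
a_1 = 88; b_1 = 68; c_1 = 44; p_2 = 200; q_2 = 272; a_3 = 176; b_3 = 244; c_3 = 32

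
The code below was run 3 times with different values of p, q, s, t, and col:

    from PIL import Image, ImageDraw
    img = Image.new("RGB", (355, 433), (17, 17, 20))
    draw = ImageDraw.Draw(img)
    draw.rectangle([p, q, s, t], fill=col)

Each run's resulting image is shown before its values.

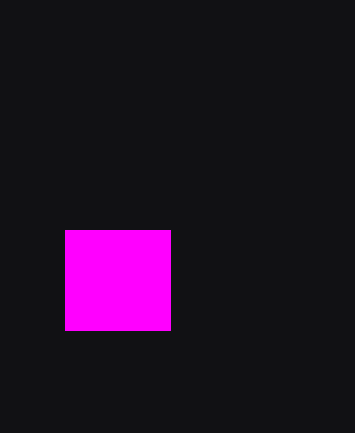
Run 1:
p = 65; q = 230; s = 170; t = 330; col = 'magenta'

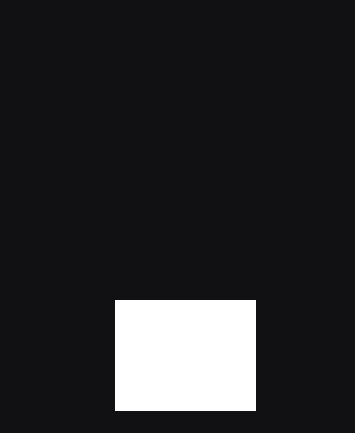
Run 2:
p = 115, q = 300, s = 255, t = 410, col = 'white'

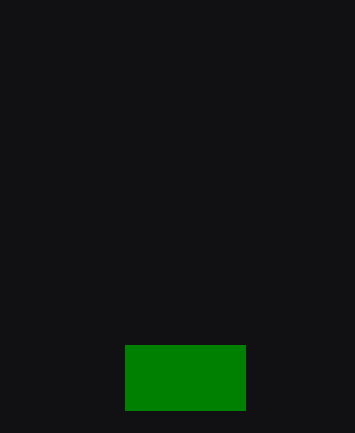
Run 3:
p = 125, q = 345, s = 245, t = 410, col = 'green'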